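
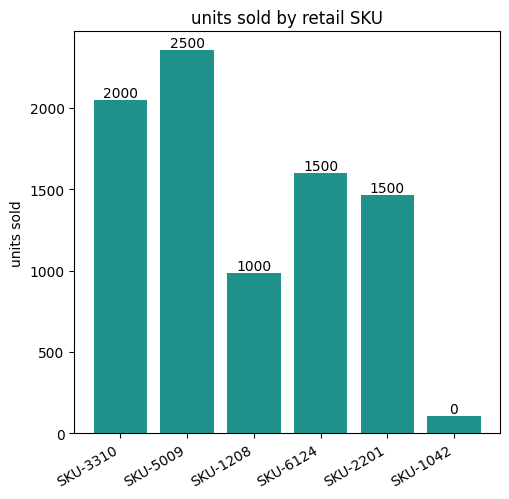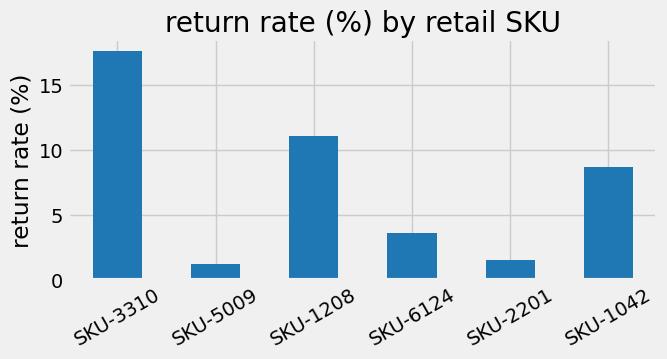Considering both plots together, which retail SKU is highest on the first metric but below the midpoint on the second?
SKU-5009

Chart 2 median return rate (%) ≈ 6; below-median retail SKUs: SKU-5009, SKU-6124, SKU-2201. Among those, SKU-5009 has the highest units sold (≈ 2500).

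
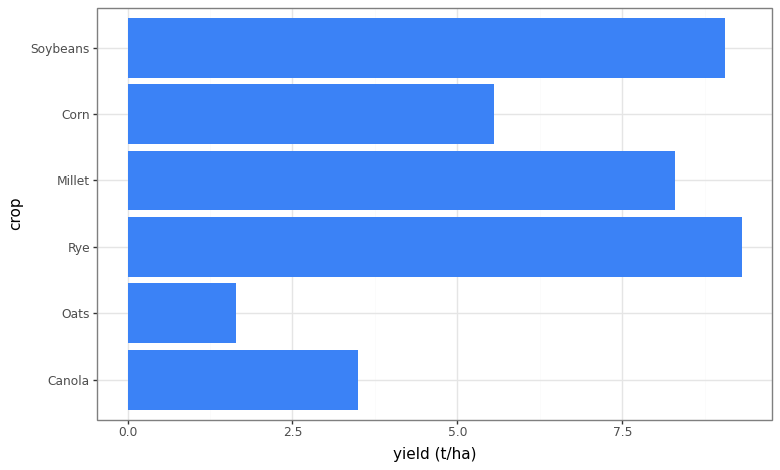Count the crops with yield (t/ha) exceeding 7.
Above 7: Rye, Millet, Soybeans.

3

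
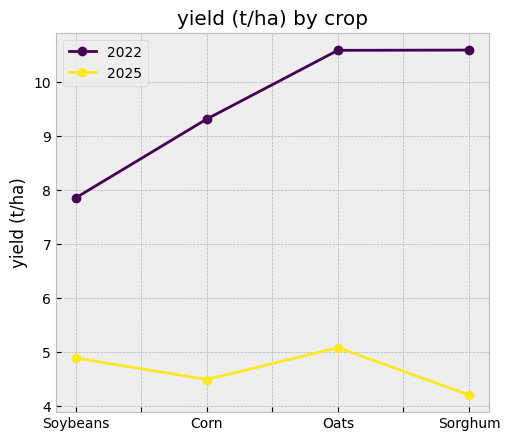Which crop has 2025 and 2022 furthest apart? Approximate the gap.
Sorghum: 2025 ≈ 4, 2022 ≈ 11 → gap ≈ 7. Next-largest (Oats) is only ≈ 6.

Sorghum, ≈ 7 t/ha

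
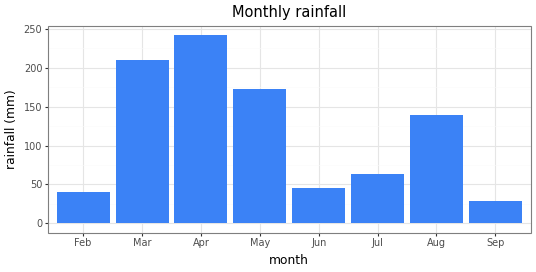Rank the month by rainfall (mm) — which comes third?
May

Top 4: Apr ≈ 250, Mar ≈ 200, May ≈ 175, Aug ≈ 150.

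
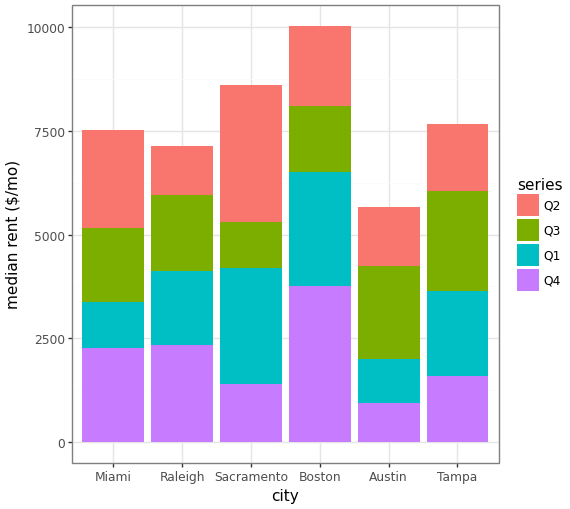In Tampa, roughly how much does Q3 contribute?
≈ 2000

Q3 top ≈ 6000, bottom ≈ 4000; segment ≈ 2000.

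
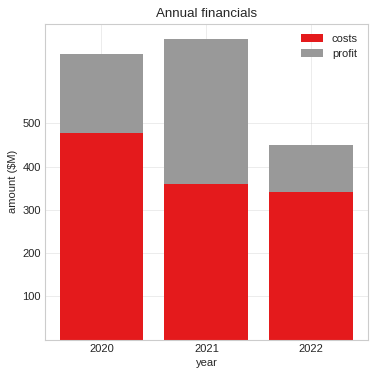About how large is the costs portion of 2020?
costs top ≈ 500, bottom ≈ 0; segment ≈ 500.

≈ 500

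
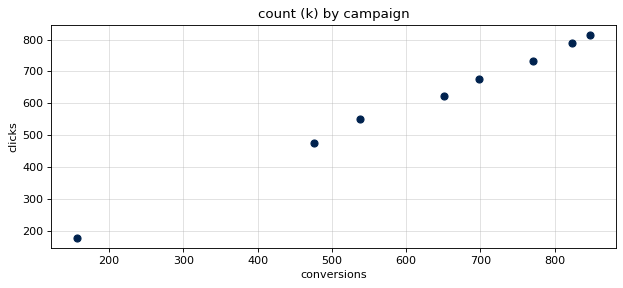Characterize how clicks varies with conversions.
positive, strong

Points are positively correlated; strong (|r| ≈ 1.0).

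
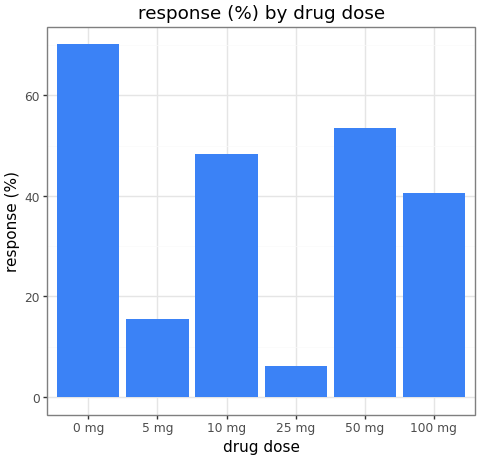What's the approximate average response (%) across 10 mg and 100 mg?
(50 + 40) / 2 ≈ 45.

≈ 45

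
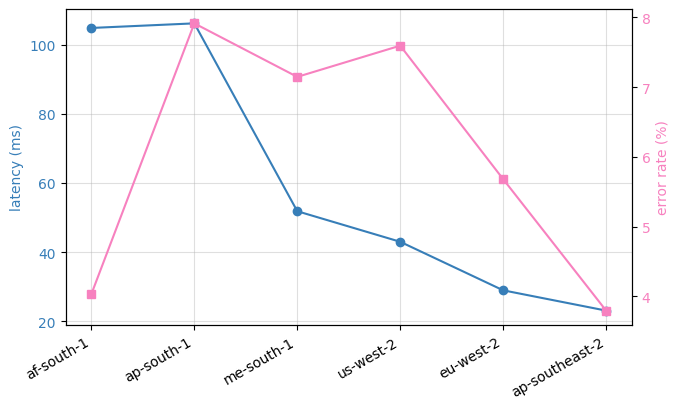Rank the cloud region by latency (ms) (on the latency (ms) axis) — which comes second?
af-south-1

Top 3 (on the latency (ms) axis): ap-south-1 ≈ 110, af-south-1 ≈ 100, me-south-1 ≈ 50.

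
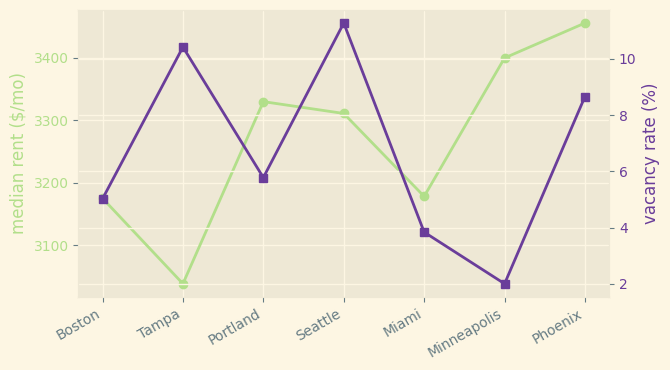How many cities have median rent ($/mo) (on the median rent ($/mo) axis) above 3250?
4

Above 3250: Portland, Seattle, Minneapolis, Phoenix.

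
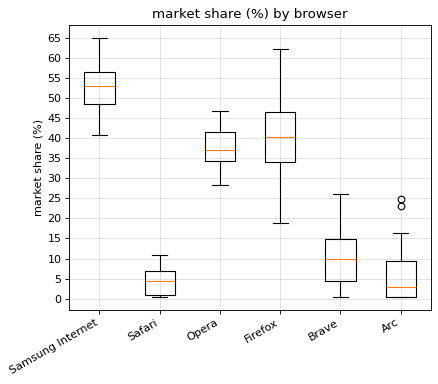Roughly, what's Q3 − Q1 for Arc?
Q3 ≈ 10, Q1 ≈ 0; IQR ≈ 10.

≈ 10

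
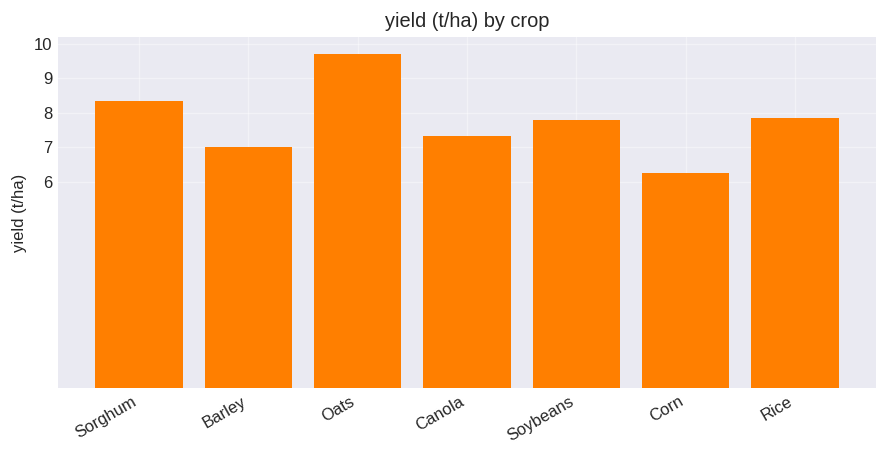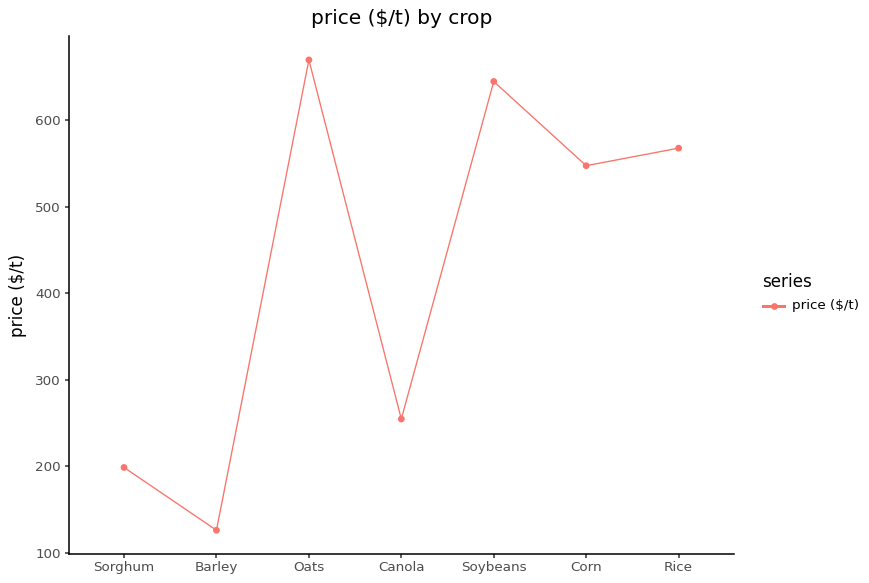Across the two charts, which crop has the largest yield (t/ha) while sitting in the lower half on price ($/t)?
Chart 2 median price ($/t) ≈ 500; below-median crops: Sorghum, Barley, Canola. Among those, Sorghum has the highest yield (t/ha) (≈ 8).

Sorghum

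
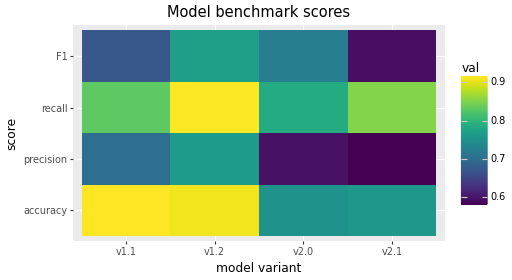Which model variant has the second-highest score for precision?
Top 3 for precision: v1.2 ≈ 0.75, v1.1 ≈ 0.70, v2.0 ≈ 0.60.

v1.1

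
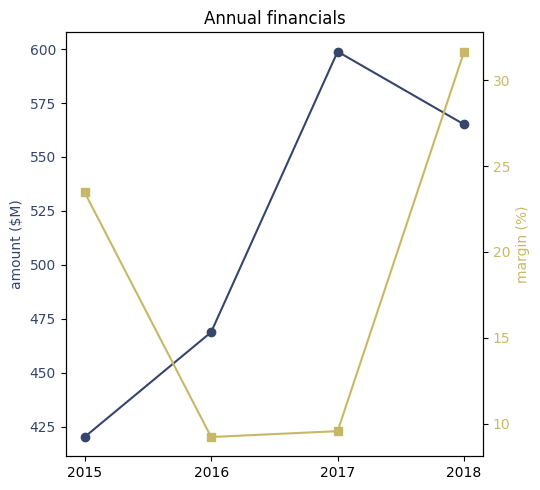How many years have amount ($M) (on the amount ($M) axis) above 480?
Above 480: 2017, 2018.

2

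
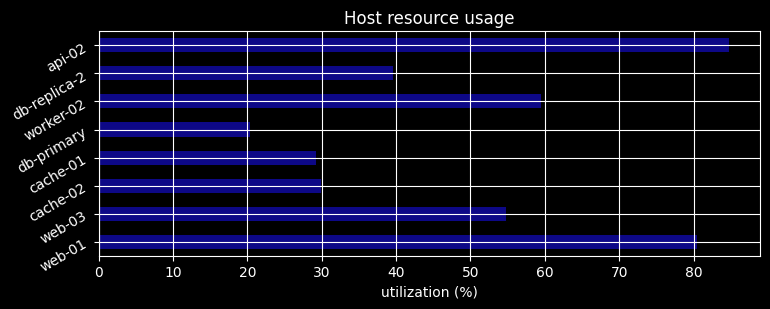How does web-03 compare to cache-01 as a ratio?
≈ 1.67×

web-03 ≈ 50, cache-01 ≈ 30; 50/30 ≈ 1.67.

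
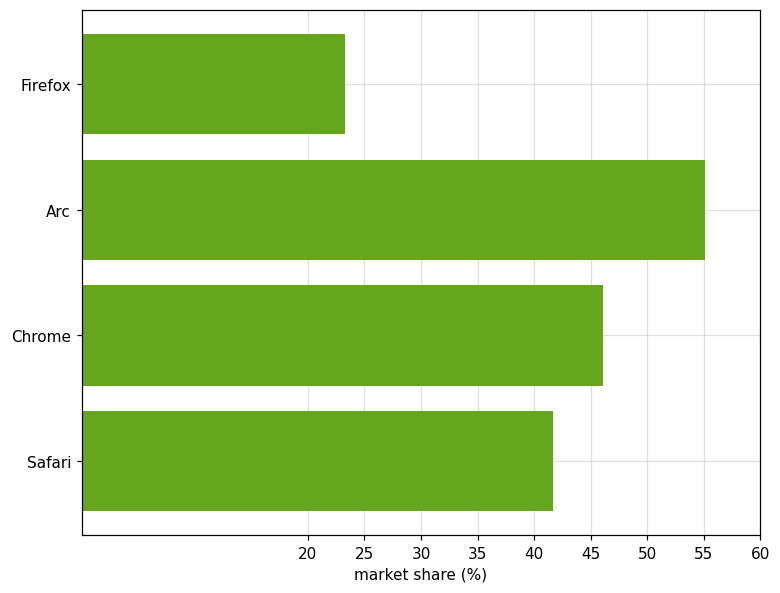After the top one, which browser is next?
Chrome

Top 3: Arc ≈ 55, Chrome ≈ 45, Safari ≈ 40.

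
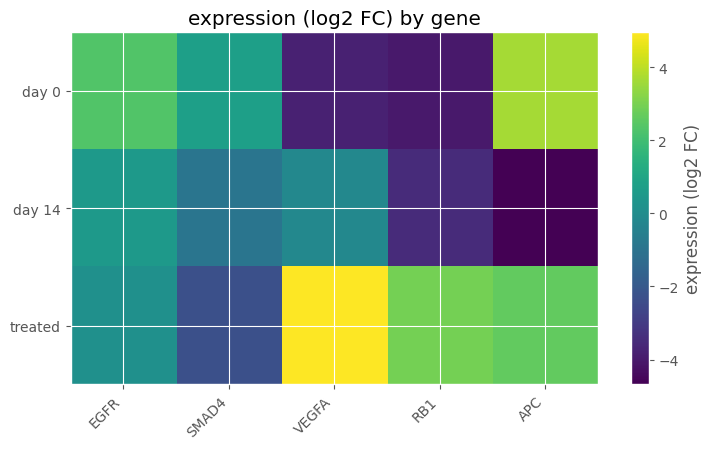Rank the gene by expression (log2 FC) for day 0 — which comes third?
Top 4 for day 0: APC ≈ 4, EGFR ≈ 2, SMAD4 ≈ 1, VEGFA ≈ -4.

SMAD4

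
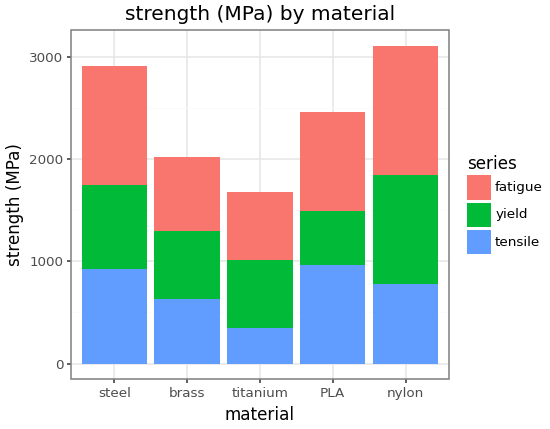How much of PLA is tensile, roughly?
tensile top ≈ 1000, bottom ≈ 0; segment ≈ 1000.

≈ 1000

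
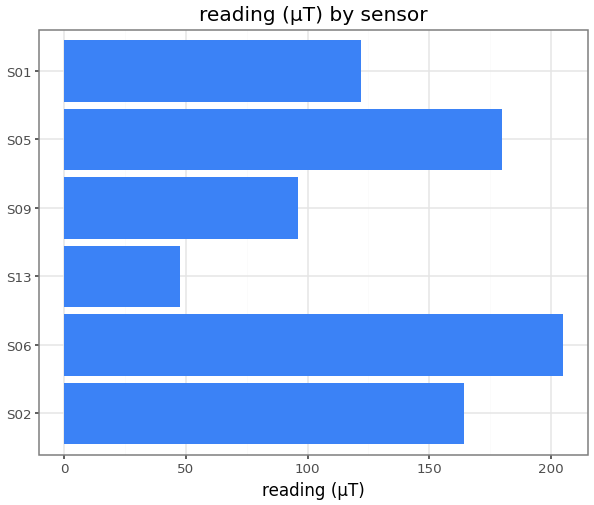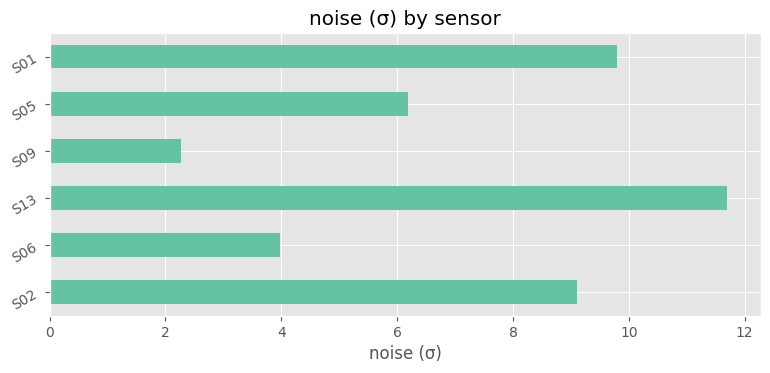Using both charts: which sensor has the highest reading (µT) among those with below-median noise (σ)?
S06

Chart 2 median noise (σ) ≈ 8; below-median sensors: S06, S09, S05. Among those, S06 has the highest reading (µT) (≈ 200).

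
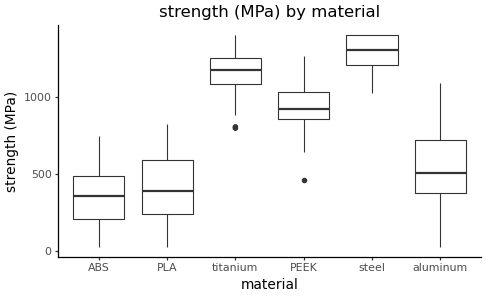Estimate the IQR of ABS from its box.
≈ 300

Q3 ≈ 500, Q1 ≈ 200; IQR ≈ 300.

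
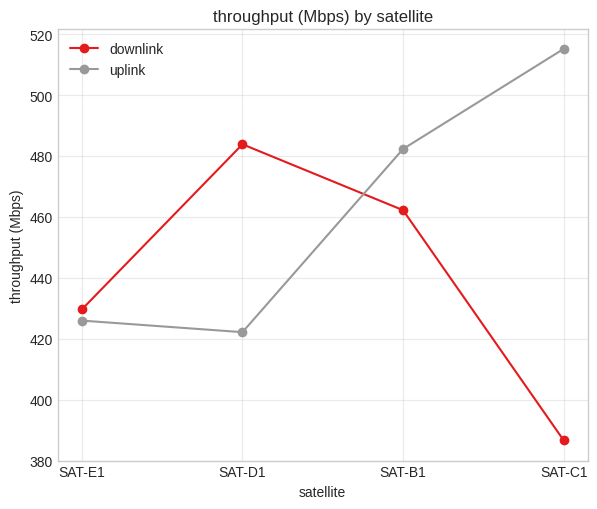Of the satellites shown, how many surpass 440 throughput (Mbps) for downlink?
Above 440: SAT-D1, SAT-B1.

2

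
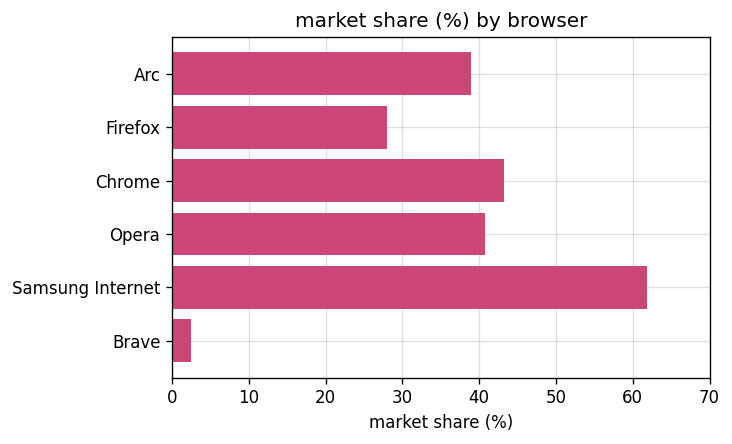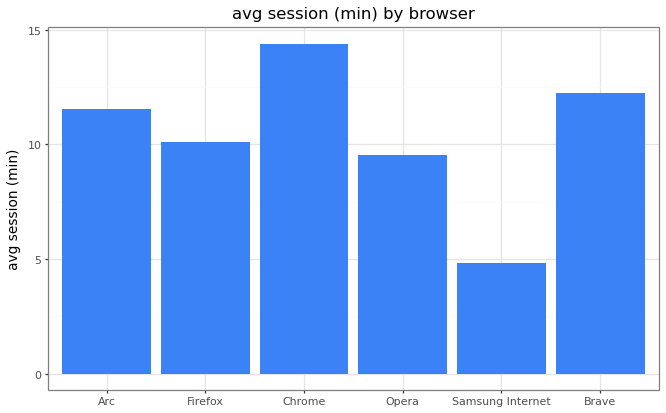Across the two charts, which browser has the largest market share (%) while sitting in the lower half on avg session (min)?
Chart 2 median avg session (min) ≈ 10; below-median browsers: Firefox, Opera, Samsung Internet. Among those, Samsung Internet has the highest market share (%) (≈ 60).

Samsung Internet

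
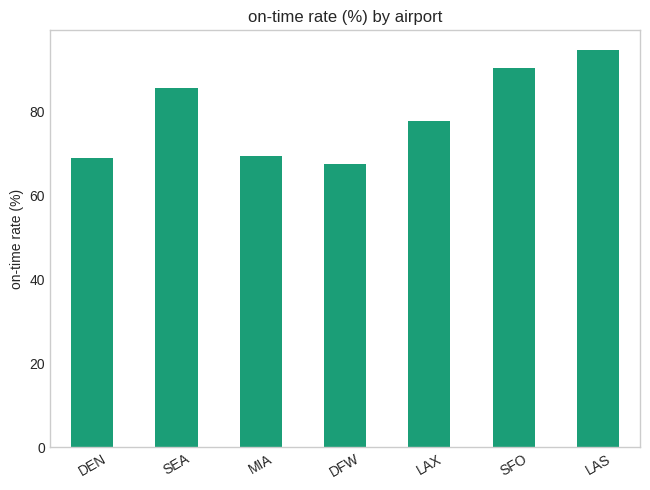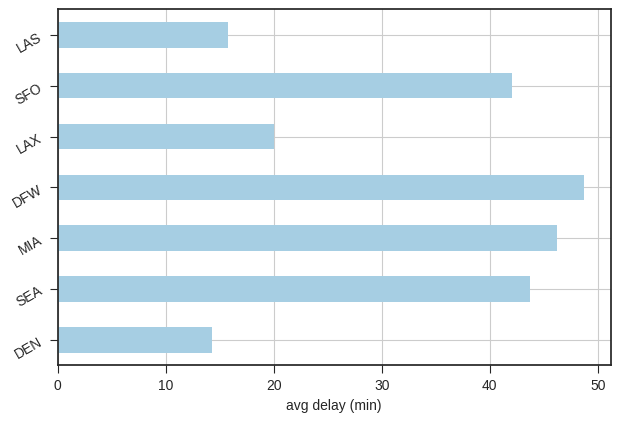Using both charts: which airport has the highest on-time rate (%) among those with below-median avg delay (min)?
LAS

Chart 2 median avg delay (min) ≈ 40; below-median airports: DEN, LAX, LAS. Among those, LAS has the highest on-time rate (%) (≈ 90).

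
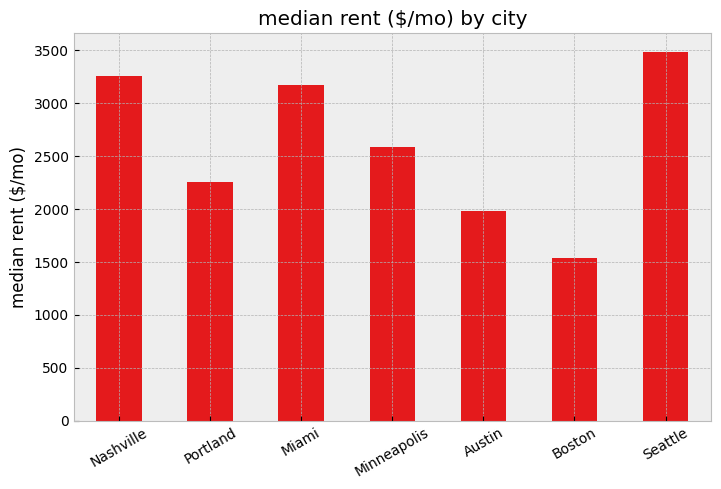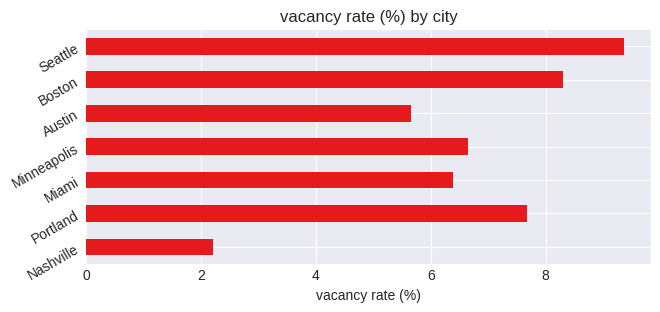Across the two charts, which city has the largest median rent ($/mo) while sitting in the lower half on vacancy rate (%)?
Chart 2 median vacancy rate (%) ≈ 7; below-median cities: Nashville, Miami, Austin. Among those, Nashville has the highest median rent ($/mo) (≈ 3500).

Nashville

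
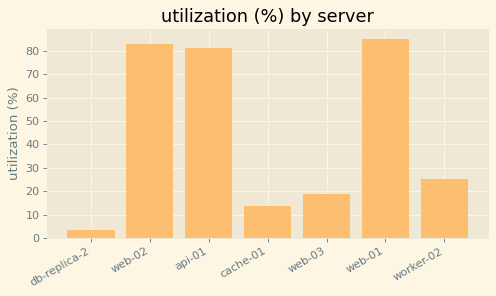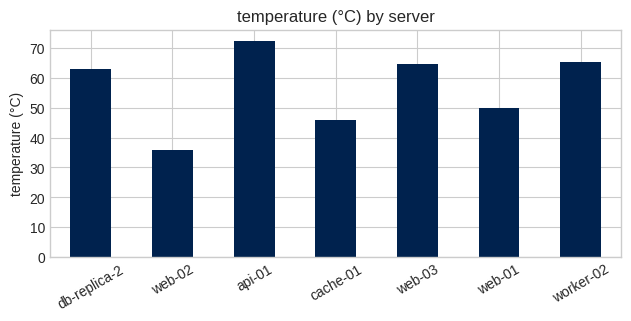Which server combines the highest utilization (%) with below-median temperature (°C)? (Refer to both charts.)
Chart 2 median temperature (°C) ≈ 60; below-median servers: web-02, cache-01, web-01. Among those, web-01 has the highest utilization (%) (≈ 90).

web-01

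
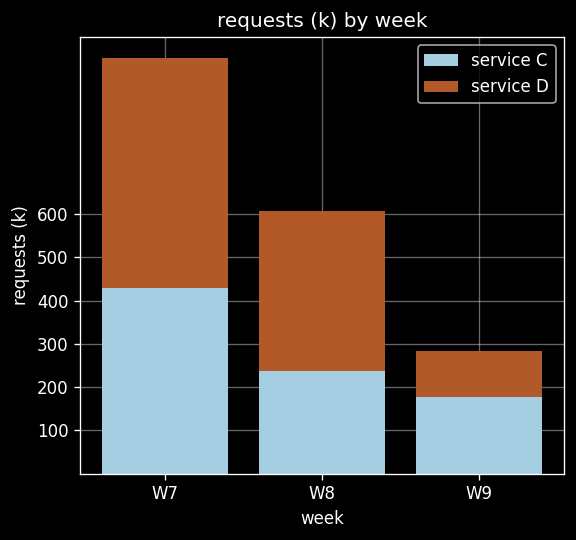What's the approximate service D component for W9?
≈ 100

service D top ≈ 300, bottom ≈ 200; segment ≈ 100.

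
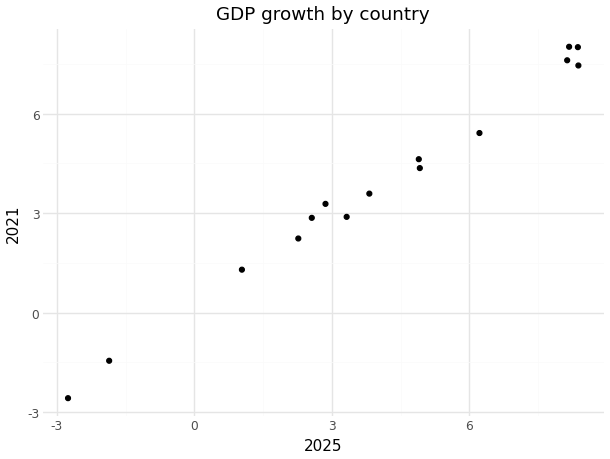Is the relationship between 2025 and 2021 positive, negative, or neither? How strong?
Points are positively correlated; strong (|r| ≈ 1.0).

positive, strong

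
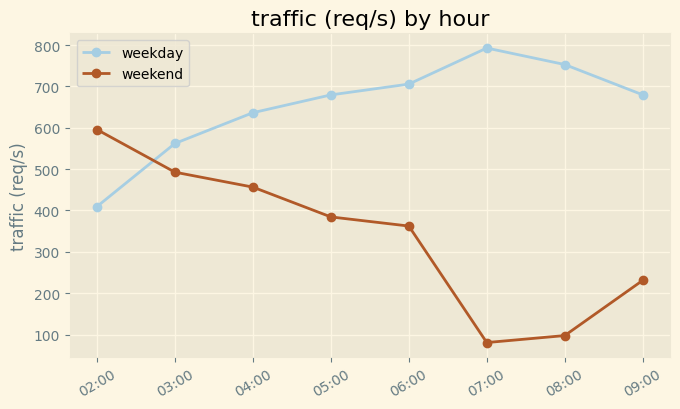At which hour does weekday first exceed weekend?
03:00

02:00: weekday ≈ 400 vs weekend ≈ 600 (not yet); 03:00: weekday ≈ 600 vs weekend ≈ 500 (first crossover).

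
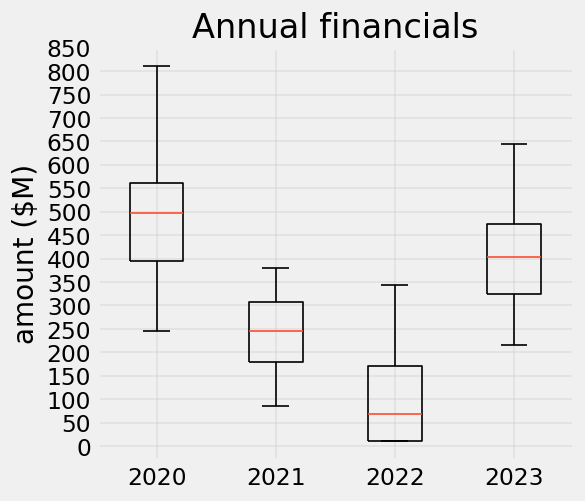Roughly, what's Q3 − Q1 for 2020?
≈ 150

Q3 ≈ 550, Q1 ≈ 400; IQR ≈ 150.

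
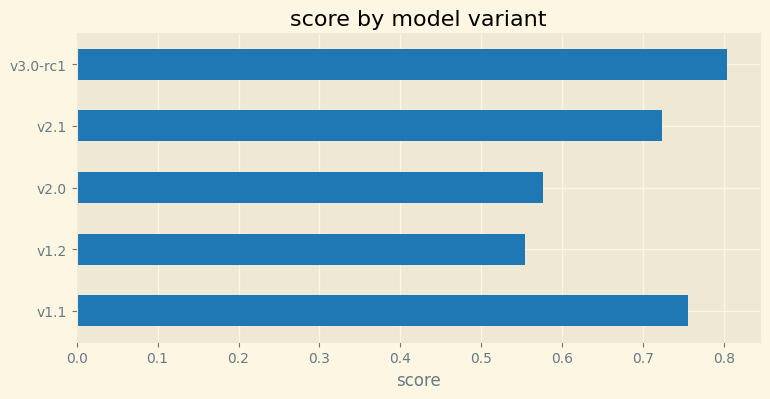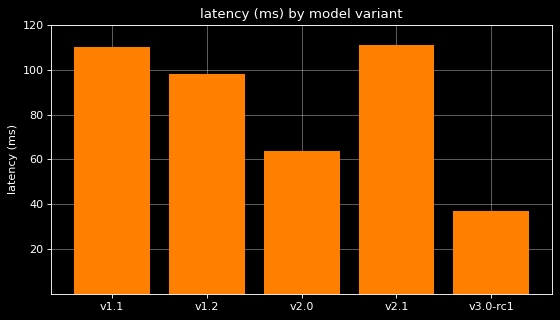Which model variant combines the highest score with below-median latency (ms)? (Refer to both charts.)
Chart 2 median latency (ms) ≈ 100; below-median model variants: v2.0, v3.0-rc1. Among those, v3.0-rc1 has the highest score (≈ 0.8).

v3.0-rc1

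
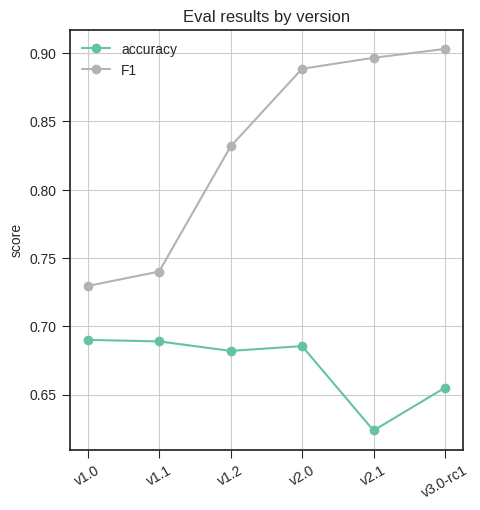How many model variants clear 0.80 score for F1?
Above 0.80: v1.2, v2.0, v2.1, v3.0-rc1.

4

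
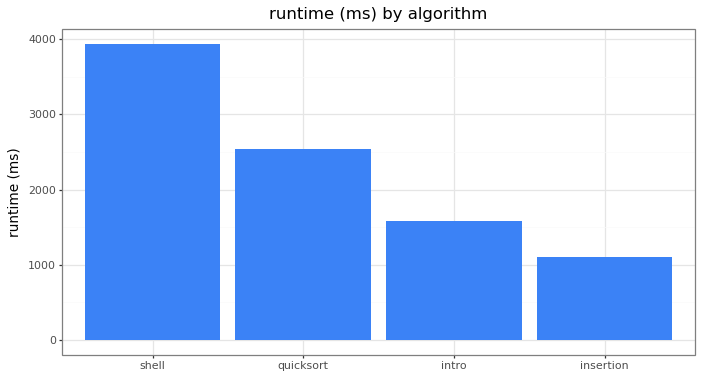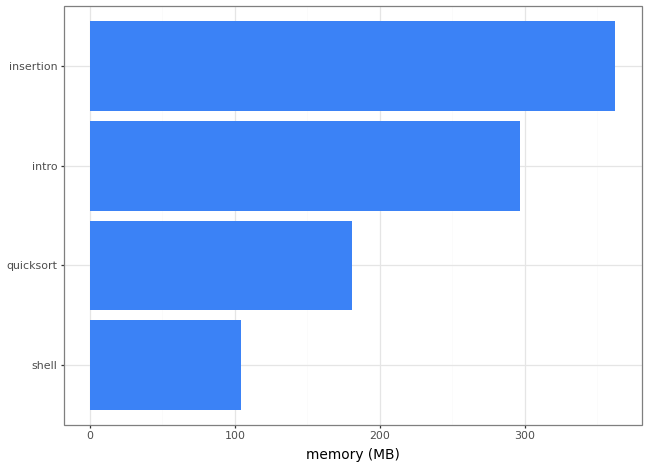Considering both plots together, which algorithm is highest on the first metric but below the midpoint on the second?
Chart 2 median memory (MB) ≈ 250; below-median algorithms: shell, quicksort. Among those, shell has the highest runtime (ms) (≈ 4000).

shell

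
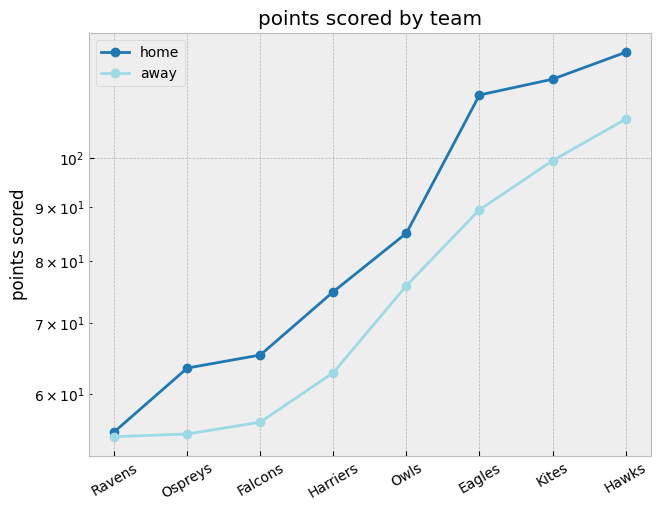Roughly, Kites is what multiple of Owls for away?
≈ 1.25×

Kites ≈ 100, Owls ≈ 80; 100/80 ≈ 1.25.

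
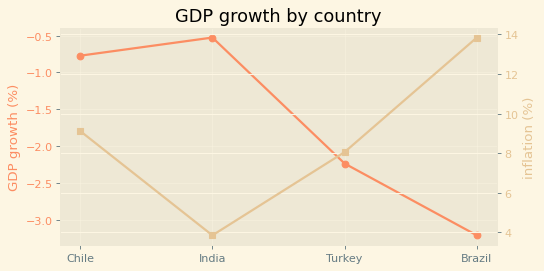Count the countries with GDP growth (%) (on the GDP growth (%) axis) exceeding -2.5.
Above -2.5: Chile, India, Turkey.

3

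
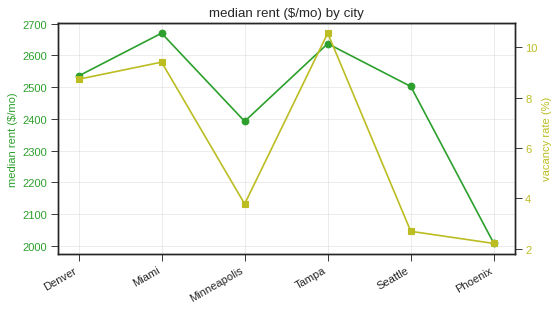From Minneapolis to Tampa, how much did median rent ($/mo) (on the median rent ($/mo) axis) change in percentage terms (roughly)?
Minneapolis ≈ 2400, Tampa ≈ 2600; (2600 − 2400) / 2400 ≈ +8.3%.

≈ +8.3%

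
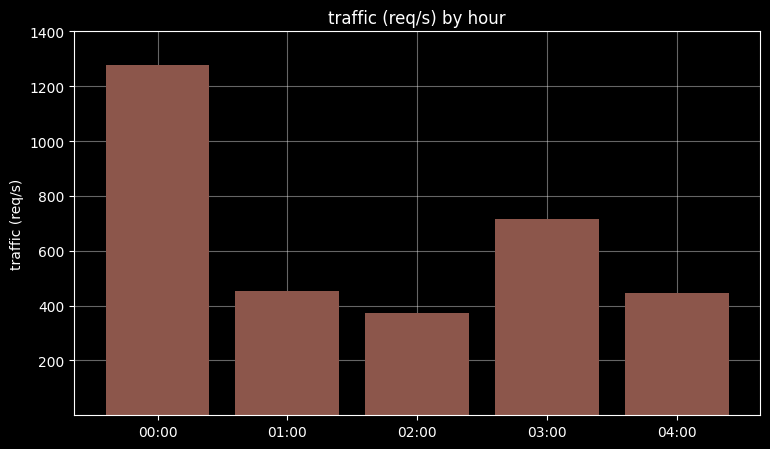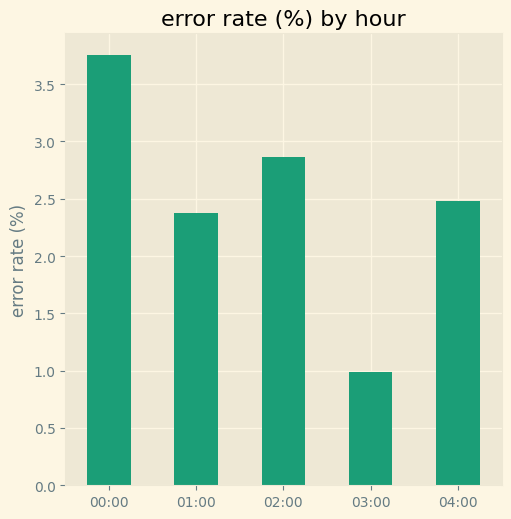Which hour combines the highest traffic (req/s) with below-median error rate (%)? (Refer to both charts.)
03:00

Chart 2 median error rate (%) ≈ 2.5; below-median hours: 01:00, 03:00. Among those, 03:00 has the highest traffic (req/s) (≈ 800).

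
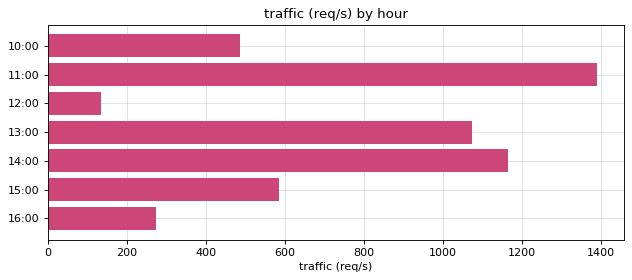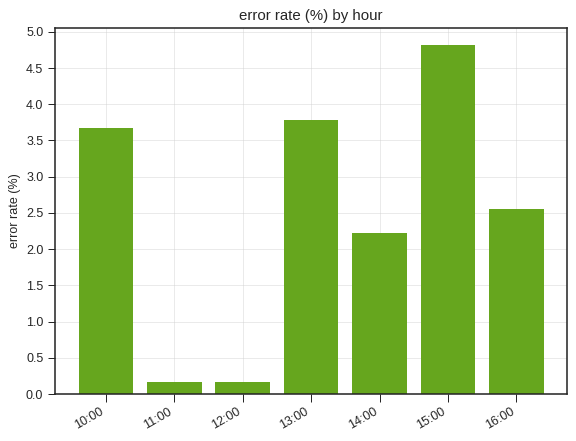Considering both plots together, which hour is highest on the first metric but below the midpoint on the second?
11:00

Chart 2 median error rate (%) ≈ 2.5; below-median hours: 11:00, 12:00, 14:00. Among those, 11:00 has the highest traffic (req/s) (≈ 1400).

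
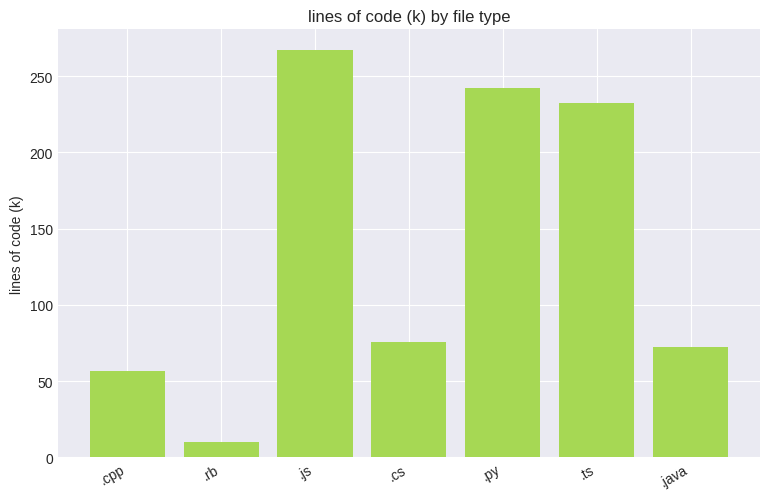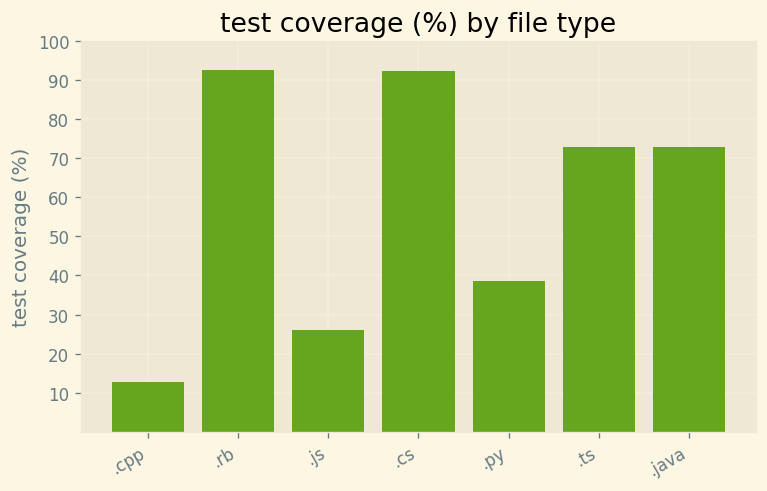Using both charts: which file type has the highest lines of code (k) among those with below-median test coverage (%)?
.js

Chart 2 median test coverage (%) ≈ 70; below-median file types: .cpp, .js, .py. Among those, .js has the highest lines of code (k) (≈ 275).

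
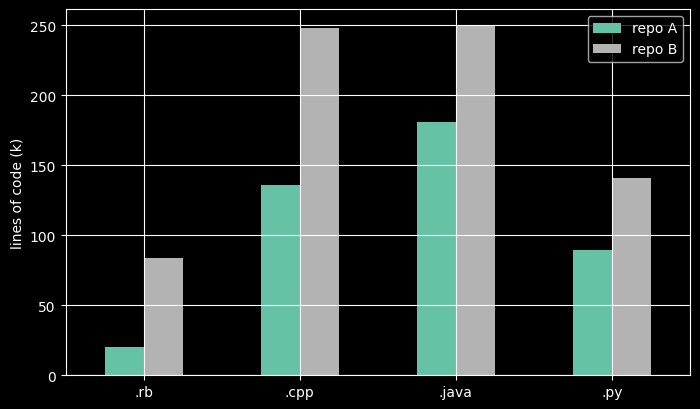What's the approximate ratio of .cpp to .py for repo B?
.cpp ≈ 250, .py ≈ 150; 250/150 ≈ 1.67.

≈ 1.67×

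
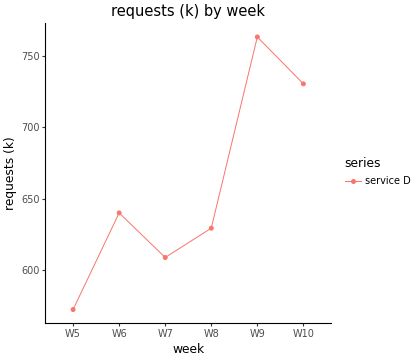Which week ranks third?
Top 4: W9 ≈ 760, W10 ≈ 740, W6 ≈ 640, W8 ≈ 620.

W6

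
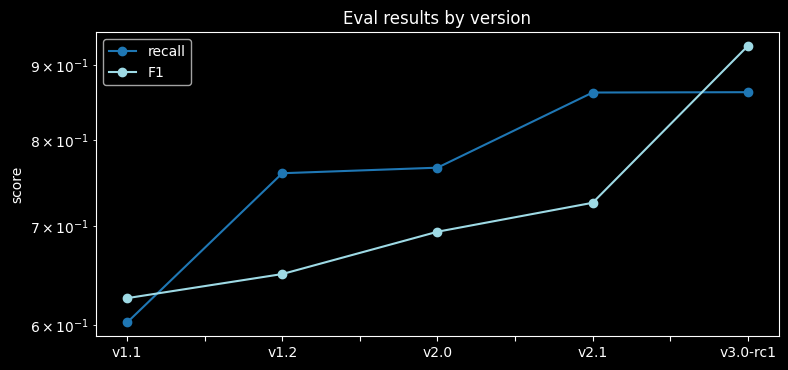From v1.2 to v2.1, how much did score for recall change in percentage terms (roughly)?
≈ +13.3%

v1.2 ≈ 0.75, v2.1 ≈ 0.85; (0.85 − 0.75) / 0.75 ≈ +13.3%.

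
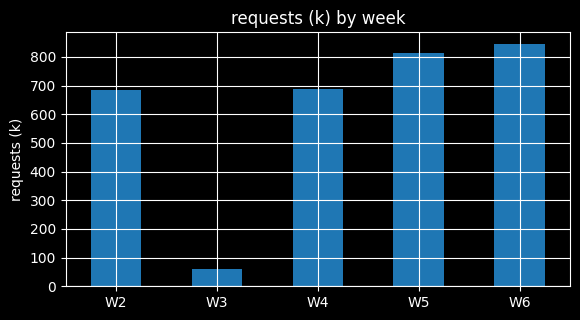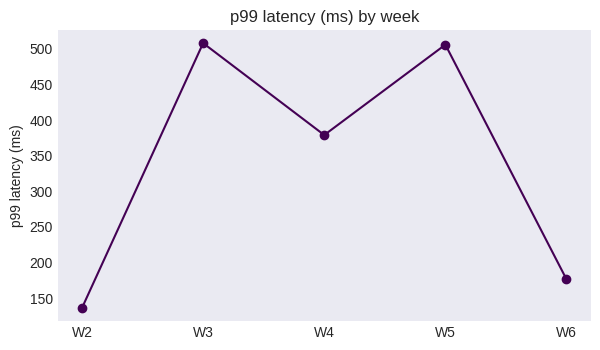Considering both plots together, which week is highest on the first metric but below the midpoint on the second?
W6

Chart 2 median p99 latency (ms) ≈ 400; below-median weeks: W2, W6. Among those, W6 has the highest requests (k) (≈ 800).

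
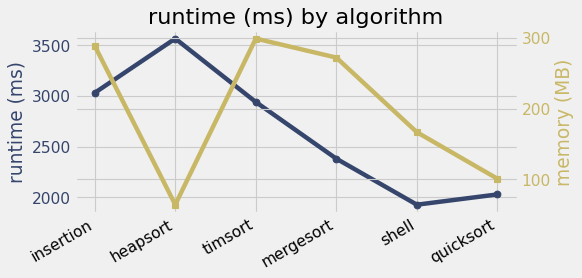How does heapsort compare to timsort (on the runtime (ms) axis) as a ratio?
heapsort ≈ 3600, timsort ≈ 3000; 3600/3000 ≈ 1.2.

≈ 1.2×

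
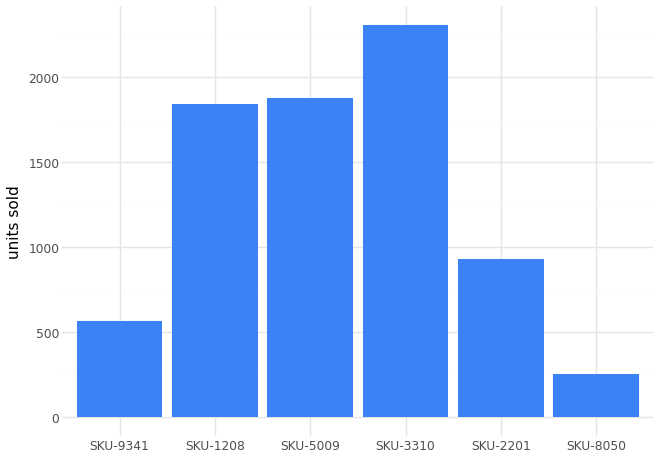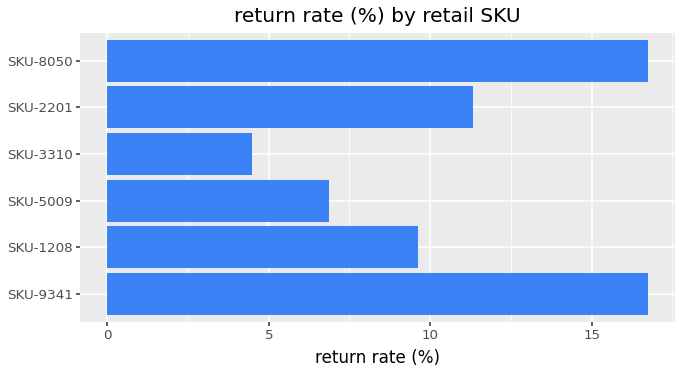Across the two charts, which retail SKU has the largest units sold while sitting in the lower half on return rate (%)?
Chart 2 median return rate (%) ≈ 10; below-median retail SKUs: SKU-1208, SKU-5009, SKU-3310. Among those, SKU-3310 has the highest units sold (≈ 2500).

SKU-3310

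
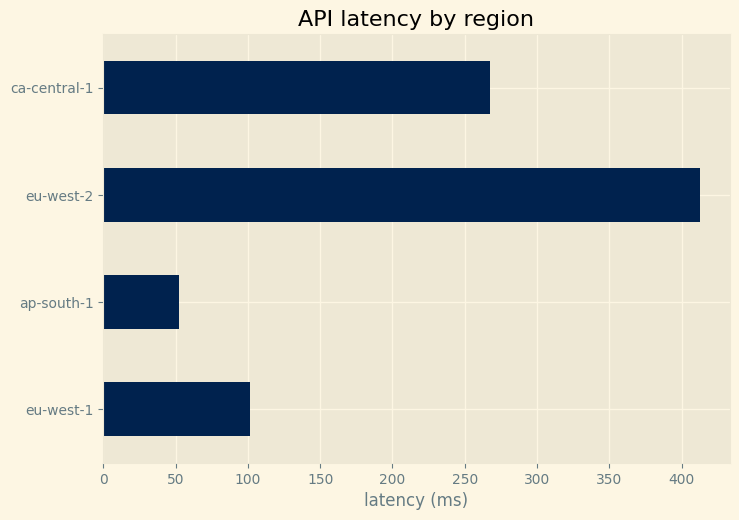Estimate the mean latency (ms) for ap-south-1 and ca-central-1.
≈ 150

(50 + 250) / 2 ≈ 150.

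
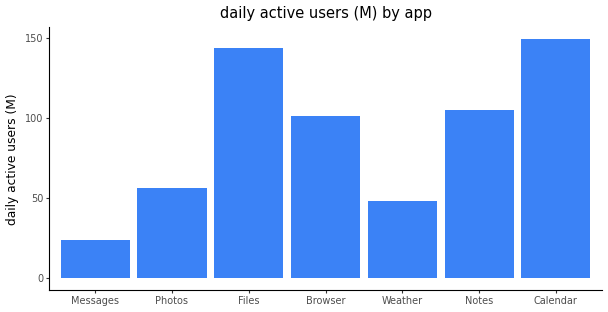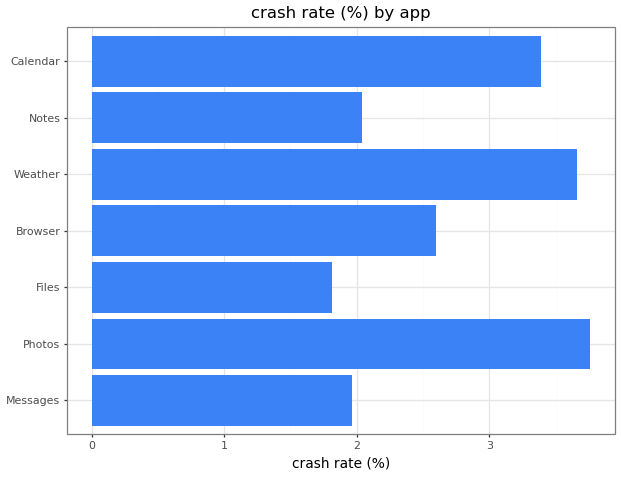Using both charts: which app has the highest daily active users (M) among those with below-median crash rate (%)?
Chart 2 median crash rate (%) ≈ 2.5; below-median apps: Messages, Files, Notes. Among those, Files has the highest daily active users (M) (≈ 140).

Files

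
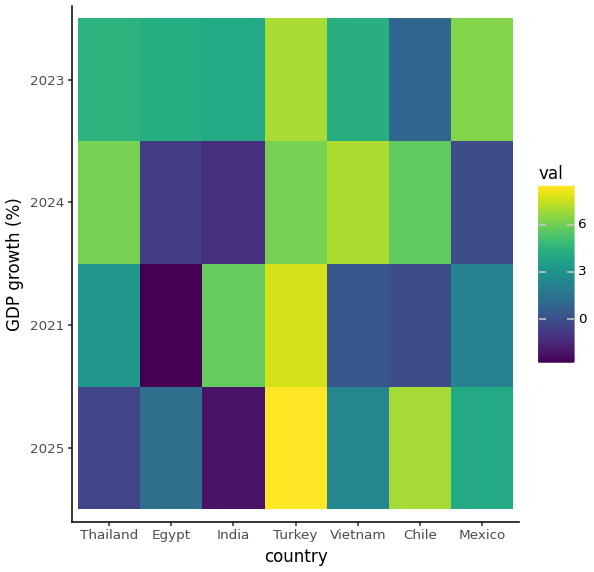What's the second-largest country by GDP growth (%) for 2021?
Top 3 for 2021: Turkey ≈ 8, India ≈ 6, Thailand ≈ 3.

India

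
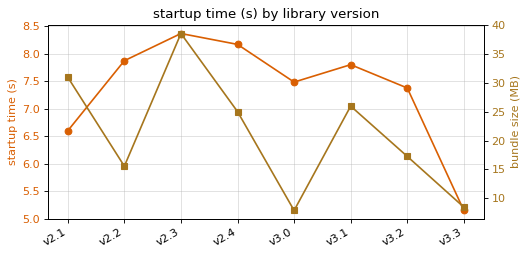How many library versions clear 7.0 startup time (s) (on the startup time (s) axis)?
6

Above 7.0: v2.2, v2.3, v2.4, v3.0, v3.1, v3.2.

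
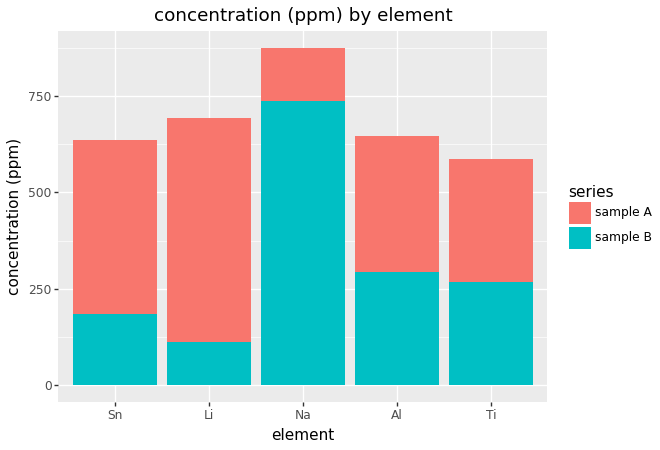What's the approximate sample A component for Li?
sample A top ≈ 700, bottom ≈ 100; segment ≈ 600.

≈ 600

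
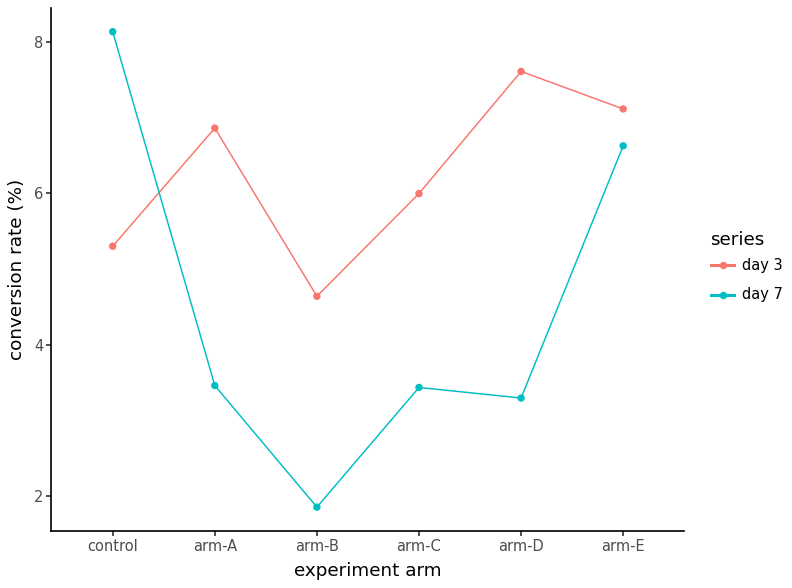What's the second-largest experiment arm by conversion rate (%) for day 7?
arm-E

Top 3 for day 7: control ≈ 8, arm-E ≈ 7, arm-A ≈ 3.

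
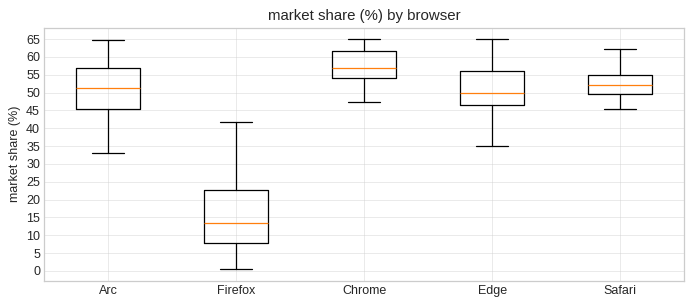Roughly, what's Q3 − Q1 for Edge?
≈ 10

Q3 ≈ 55, Q1 ≈ 45; IQR ≈ 10.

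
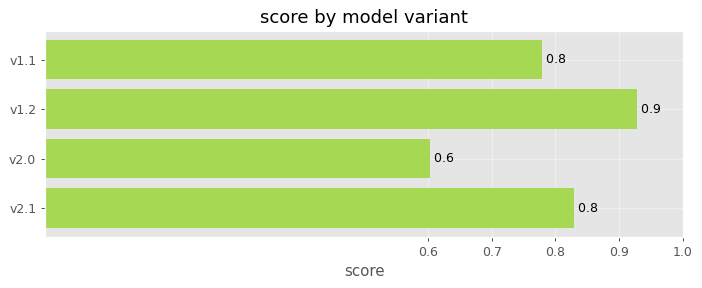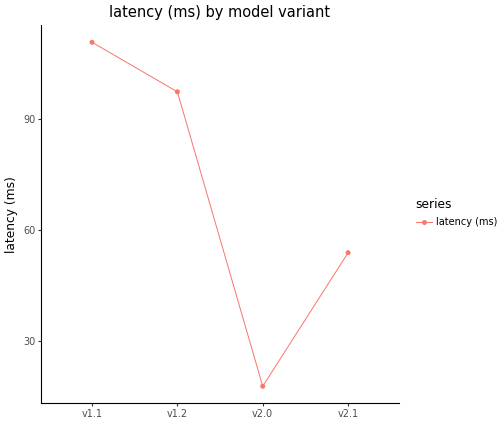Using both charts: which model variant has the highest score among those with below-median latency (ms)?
v2.1

Chart 2 median latency (ms) ≈ 80; below-median model variants: v2.0, v2.1. Among those, v2.1 has the highest score (≈ 0.8).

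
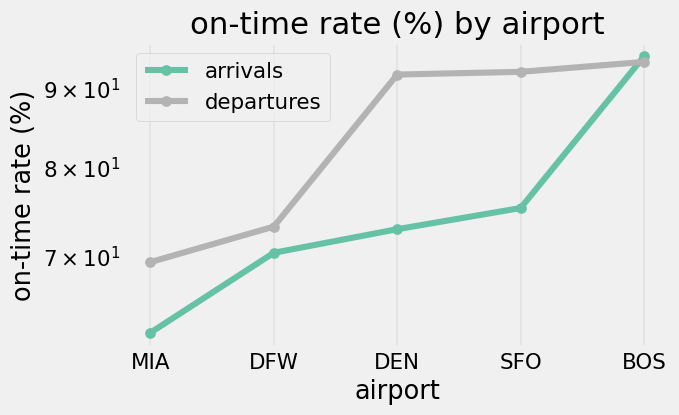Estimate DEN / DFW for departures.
≈ 1.2×

DEN ≈ 90, DFW ≈ 75; 90/75 ≈ 1.2.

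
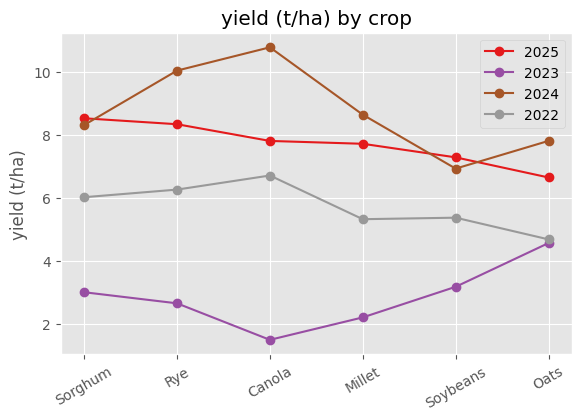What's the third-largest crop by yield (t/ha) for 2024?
Top 4 for 2024: Canola ≈ 11, Rye ≈ 10, Millet ≈ 9, Sorghum ≈ 8.

Millet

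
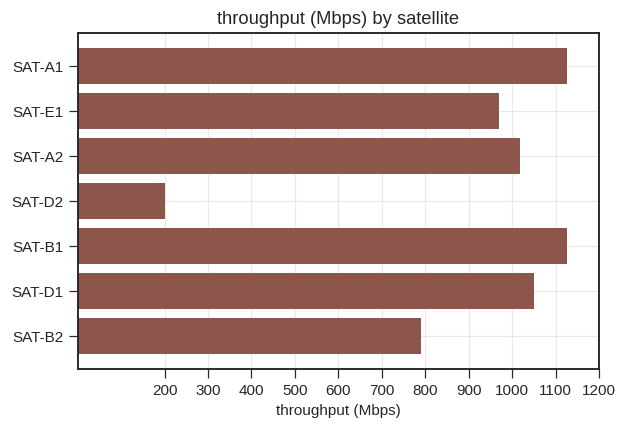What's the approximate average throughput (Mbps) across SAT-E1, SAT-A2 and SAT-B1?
(1000 + 1000 + 1100) / 3 ≈ 1033.

≈ 1033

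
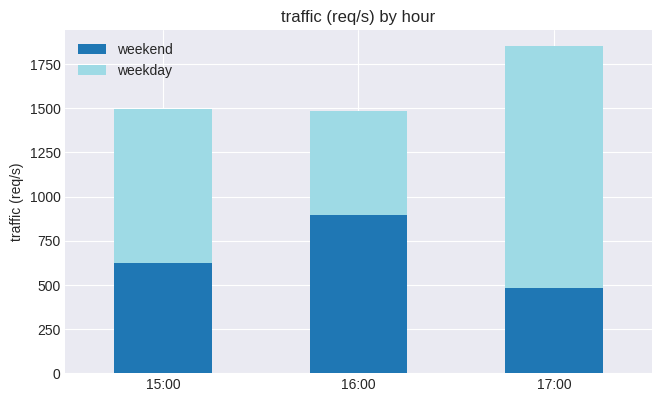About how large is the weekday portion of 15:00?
≈ 800

weekday top ≈ 1400, bottom ≈ 600; segment ≈ 800.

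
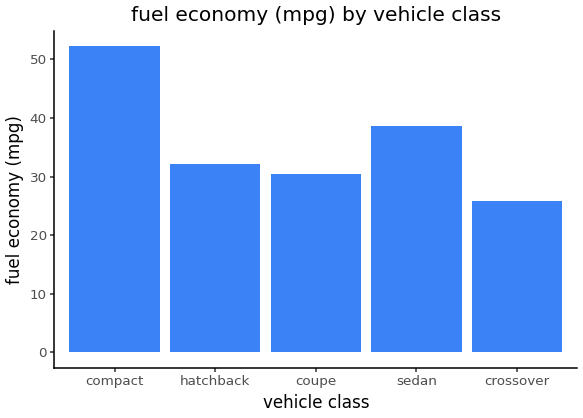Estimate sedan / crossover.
sedan ≈ 40, crossover ≈ 25; 40/25 ≈ 1.6.

≈ 1.6×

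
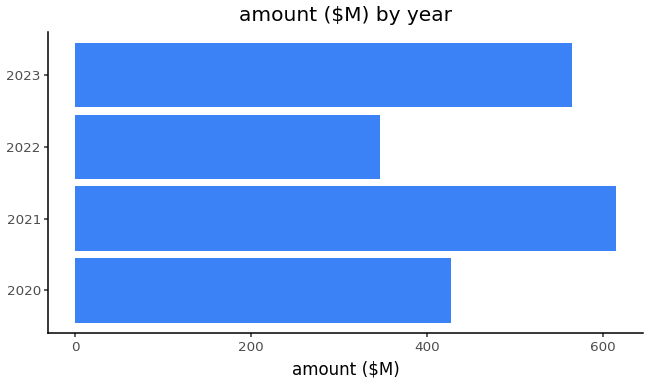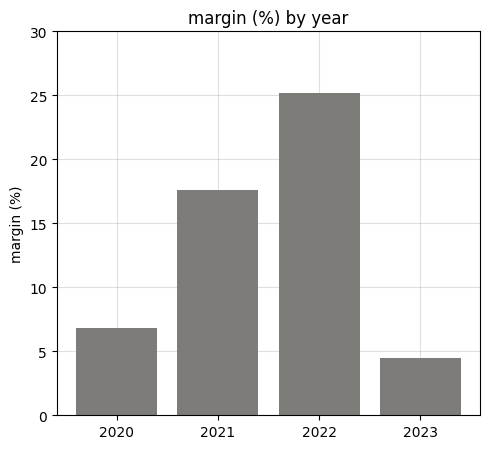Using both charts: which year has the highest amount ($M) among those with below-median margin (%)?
Chart 2 median margin (%) ≈ 10; below-median years: 2020, 2023. Among those, 2023 has the highest amount ($M) (≈ 600).

2023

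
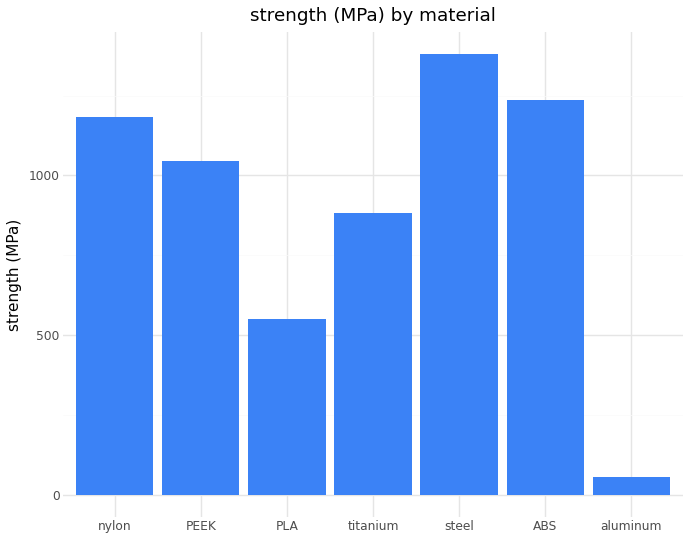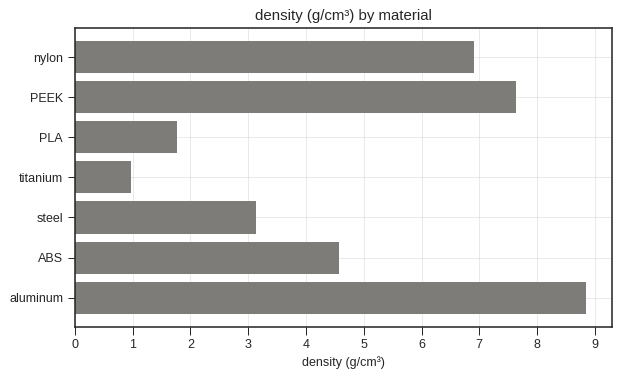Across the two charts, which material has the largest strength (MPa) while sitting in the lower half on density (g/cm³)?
Chart 2 median density (g/cm³) ≈ 5; below-median materials: PLA, titanium, steel. Among those, steel has the highest strength (MPa) (≈ 1400).

steel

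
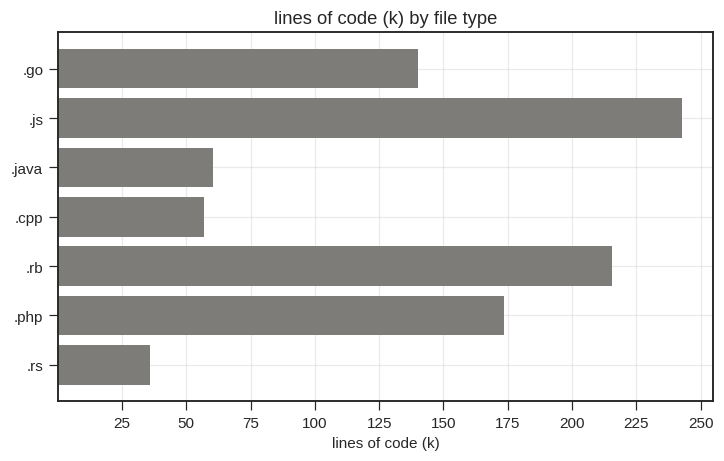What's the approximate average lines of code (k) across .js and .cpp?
(250 + 50) / 2 ≈ 150.

≈ 150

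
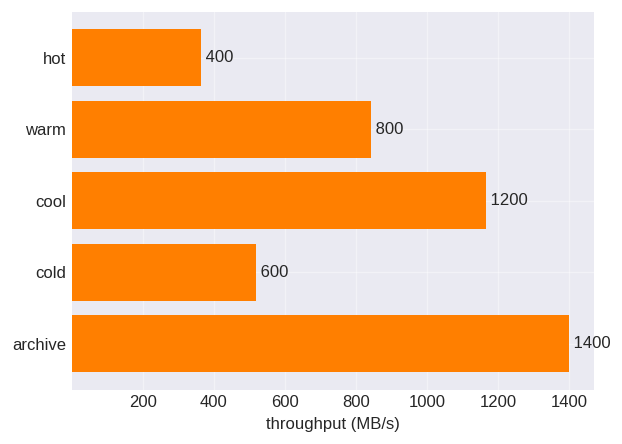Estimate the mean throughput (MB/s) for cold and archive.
(600 + 1400) / 2 ≈ 1000.

≈ 1000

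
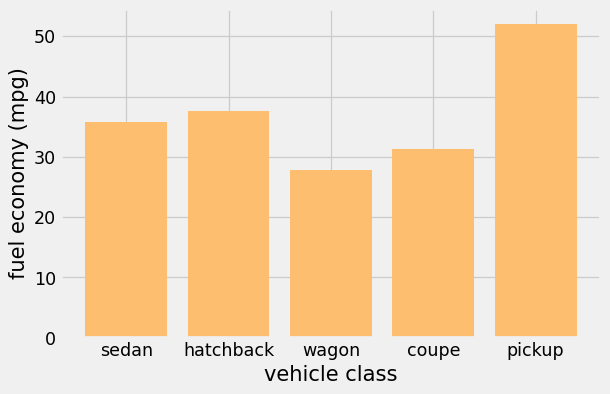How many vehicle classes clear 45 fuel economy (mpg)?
Above 45: pickup.

1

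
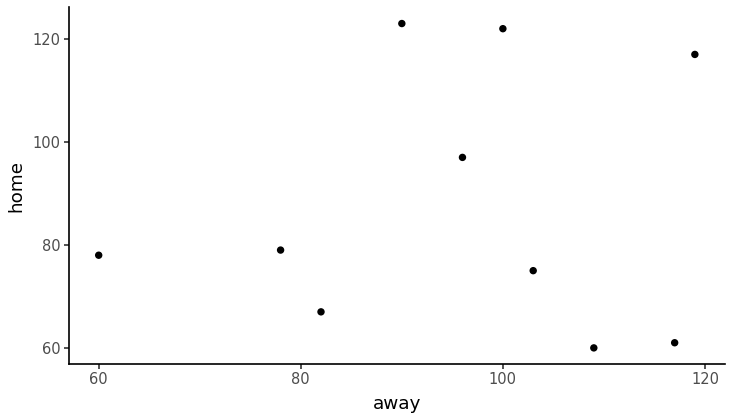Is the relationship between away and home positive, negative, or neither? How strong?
no clear correlation

Points are roughly uncorrelated; weak (|r| ≈ 0.1).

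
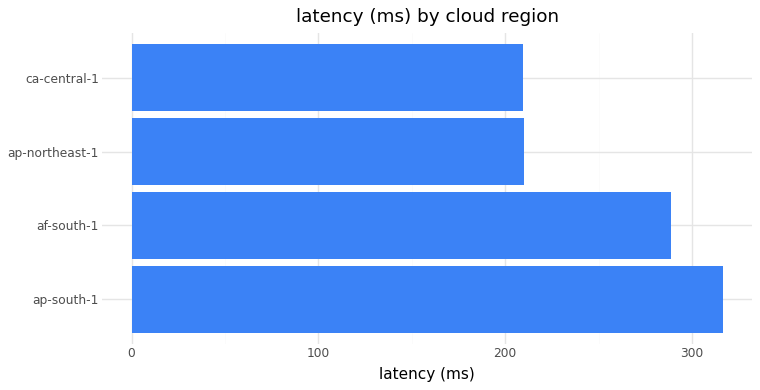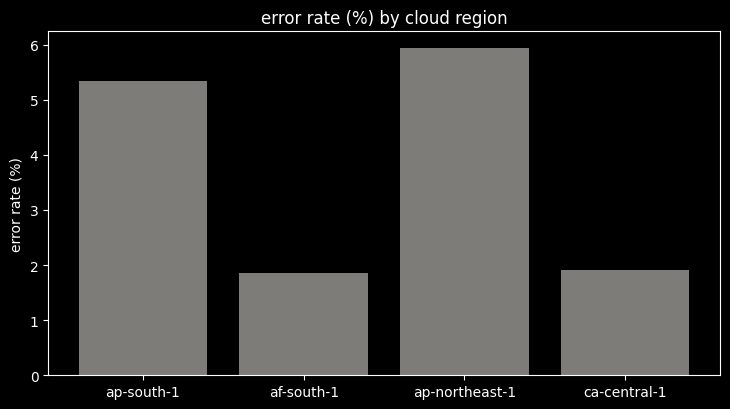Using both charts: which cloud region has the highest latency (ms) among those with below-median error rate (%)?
af-south-1

Chart 2 median error rate (%) ≈ 4; below-median cloud regions: af-south-1, ca-central-1. Among those, af-south-1 has the highest latency (ms) (≈ 300).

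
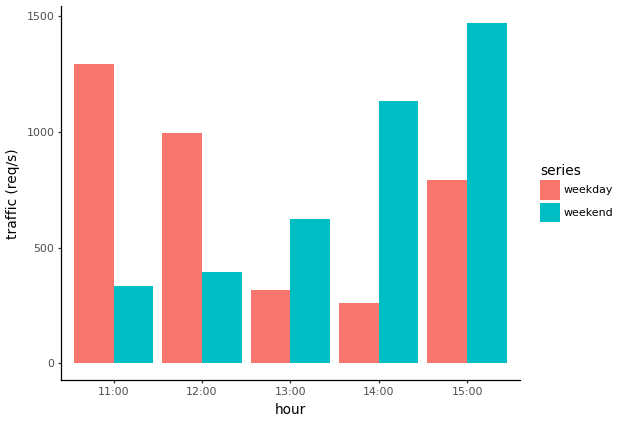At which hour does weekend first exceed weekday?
12:00: weekend ≈ 400 vs weekday ≈ 1000 (not yet); 13:00: weekend ≈ 600 vs weekday ≈ 400 (first crossover).

13:00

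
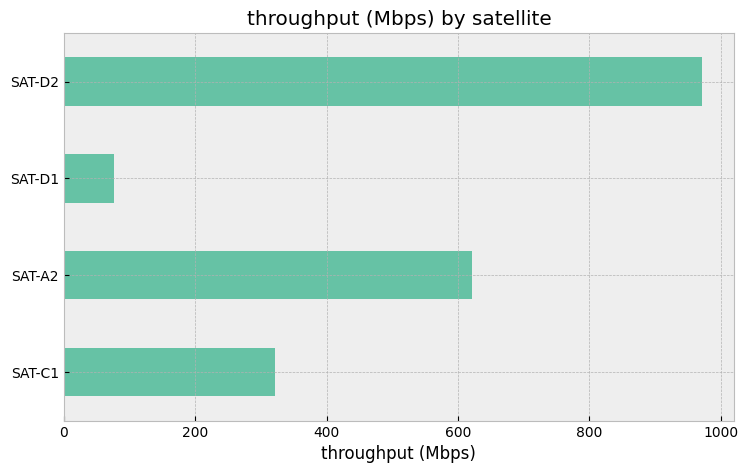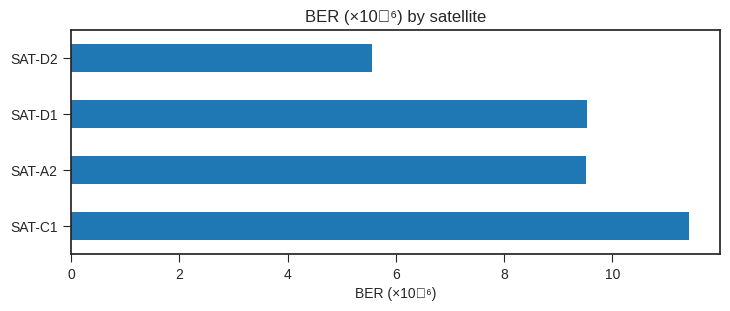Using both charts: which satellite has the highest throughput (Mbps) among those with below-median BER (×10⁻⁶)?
Chart 2 median BER (×10⁻⁶) ≈ 10; below-median satellites: SAT-A2, SAT-D2. Among those, SAT-D2 has the highest throughput (Mbps) (≈ 1000).

SAT-D2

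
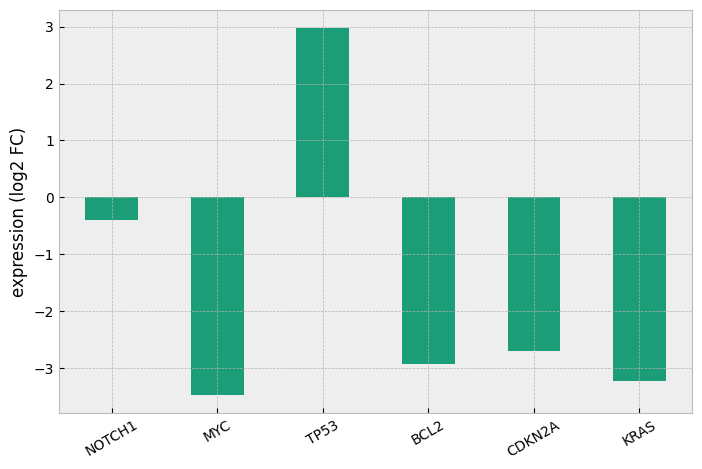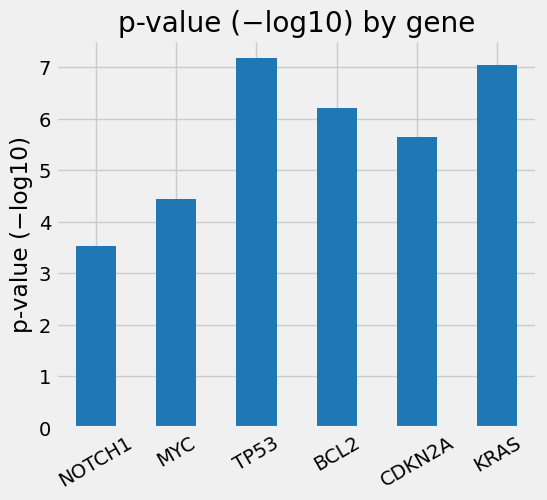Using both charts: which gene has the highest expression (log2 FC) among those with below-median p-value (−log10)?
NOTCH1

Chart 2 median p-value (−log10) ≈ 6; below-median genes: NOTCH1, MYC, CDKN2A. Among those, NOTCH1 has the highest expression (log2 FC) (≈ -0.5).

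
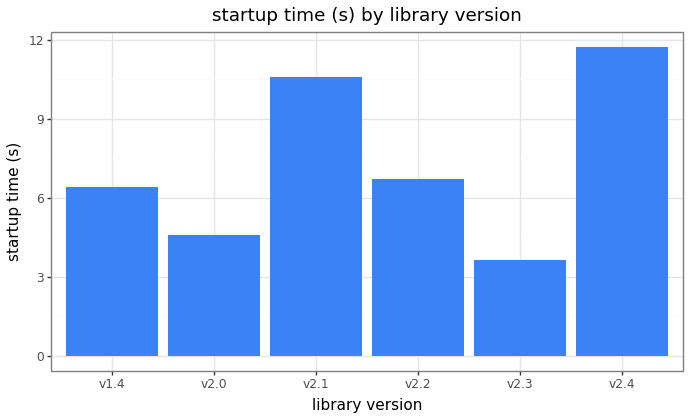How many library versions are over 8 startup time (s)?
Above 8: v2.1, v2.4.

2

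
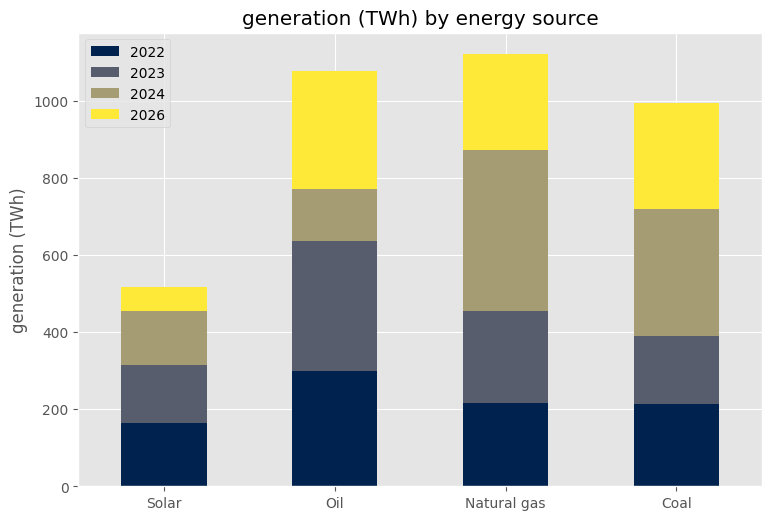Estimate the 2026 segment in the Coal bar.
2026 top ≈ 1000, bottom ≈ 700; segment ≈ 300.

≈ 300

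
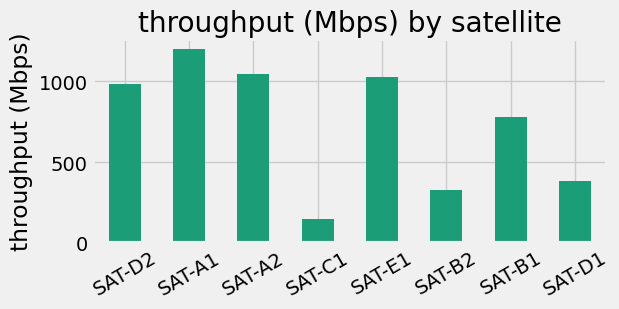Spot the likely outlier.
SAT-C1 ≈ 200; the rest sit between ≈ 300 and ≈ 1200.

SAT-C1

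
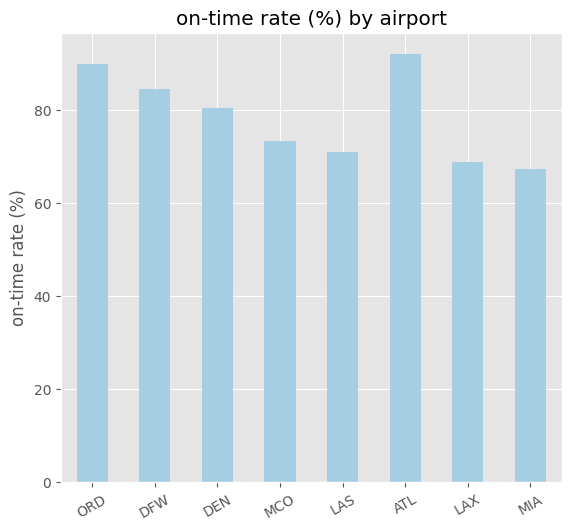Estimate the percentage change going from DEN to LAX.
≈ -12.5%

DEN ≈ 80, LAX ≈ 70; (70 − 80) / 80 ≈ -12.5%.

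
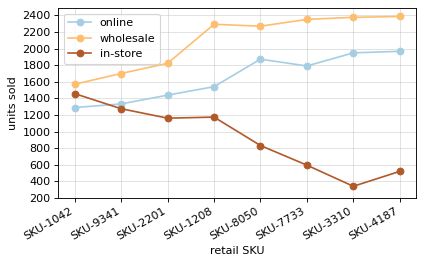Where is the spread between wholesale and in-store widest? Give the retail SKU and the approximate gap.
SKU-3310: wholesale ≈ 2400, in-store ≈ 400 → gap ≈ 2000. Next-largest (SKU-4187) is only ≈ 1800.

SKU-3310, ≈ 2000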